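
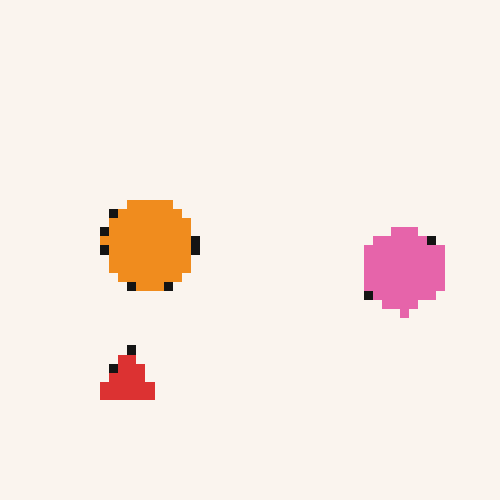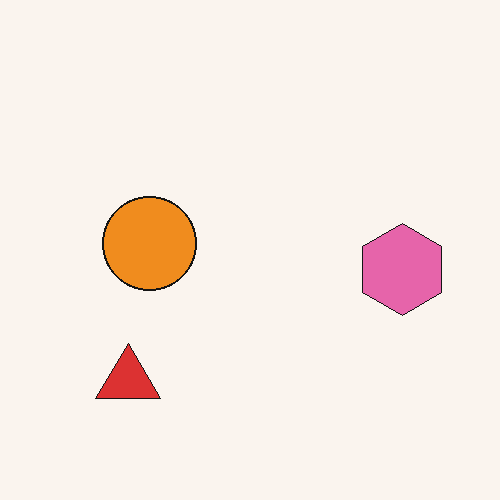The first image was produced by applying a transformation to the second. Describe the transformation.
The transformation is: coarsely pixelated.

Shapes are reduced to large square blocks; fine edges and outlines are lost — a downscale-then-upscale (mosaic) effect.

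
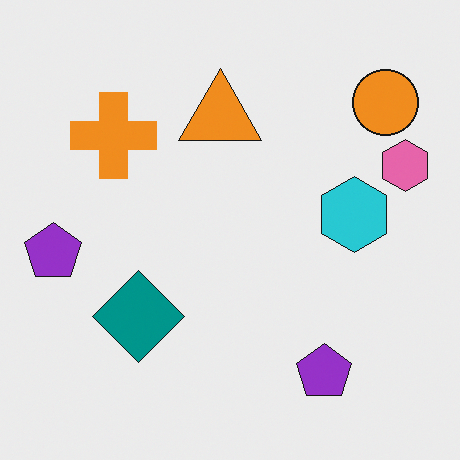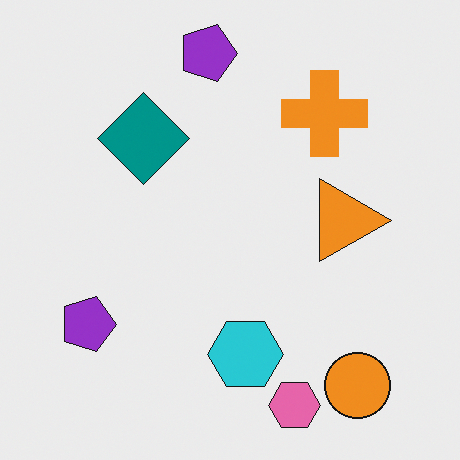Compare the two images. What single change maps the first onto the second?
The transformation is: rotated 90° clockwise.

The orange circle sits in the top-right of the first image and the bottom-right of the second — consistent with a whole-image 90° clockwise rotation.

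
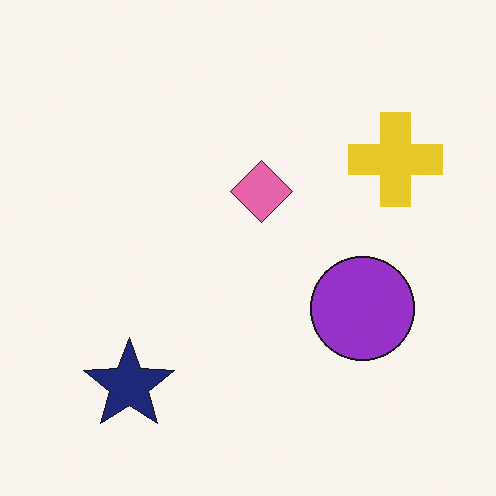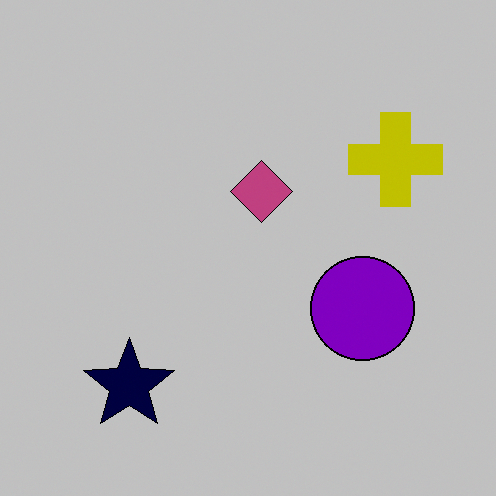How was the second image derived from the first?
The second image is the first heavily posterized to just a handful of flat colors.

Each flat color has snapped to a coarser quantized level — most visibly, the near-white background has dropped to a flat grey.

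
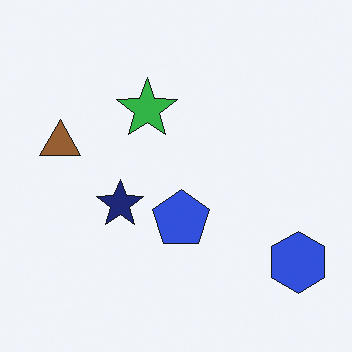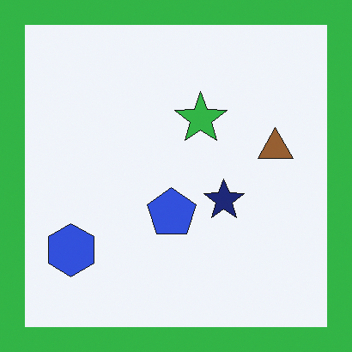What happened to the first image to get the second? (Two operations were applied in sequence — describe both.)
The image was flipped horizontally (left ↔ right), then framed with a green border.

The blue hexagon is in the bottom-right of the first image and the bottom-left of the second — shapes on opposite sides of the vertical midline have swapped in a mirror flip. A solid green frame runs around the edge of the second image, with the content slightly shrunk inside it.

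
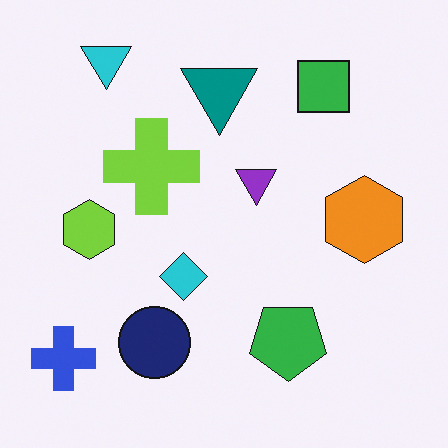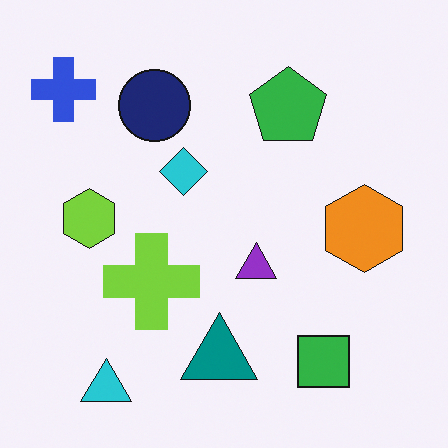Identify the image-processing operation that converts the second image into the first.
The transformation is: flipped vertically (top ↔ bottom).

The cyan triangle is in the bottom-left of the second image and the top-left of the first — shapes on opposite sides of the horizontal midline have swapped in a mirror flip.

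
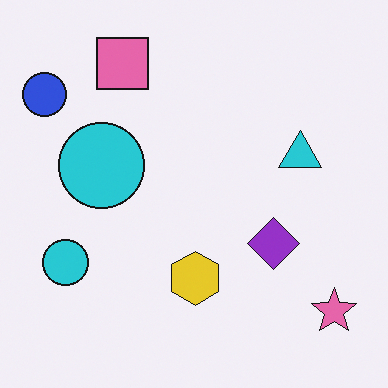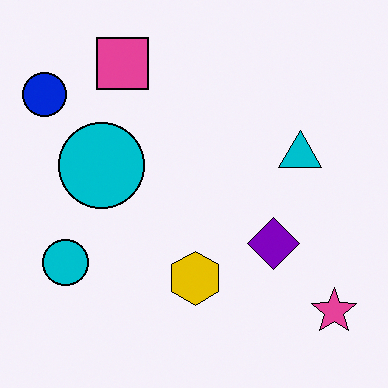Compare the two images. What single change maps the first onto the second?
The image was given slightly increased contrast.

Tones are pushed away from mid-grey across the whole image — a global contrast change.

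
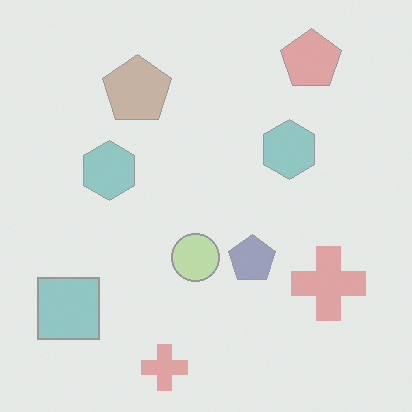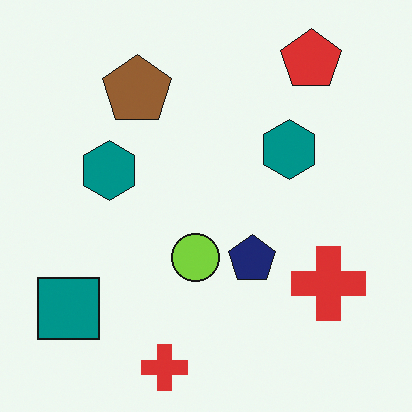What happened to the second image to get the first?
The image was given much lower contrast.

Tones are pushed toward mid-grey across the whole image — a global contrast change.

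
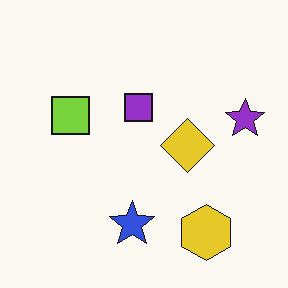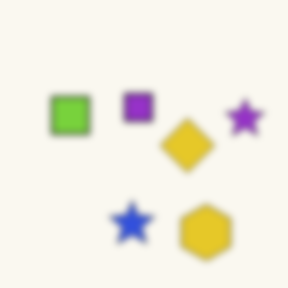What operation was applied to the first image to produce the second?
It was moderately blurred.

Shape edges and outlines are uniformly softened across the whole image.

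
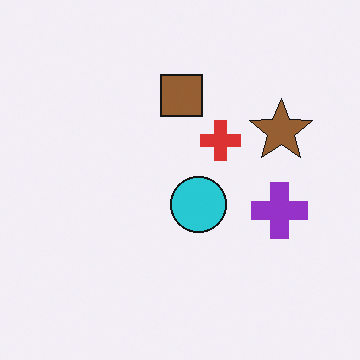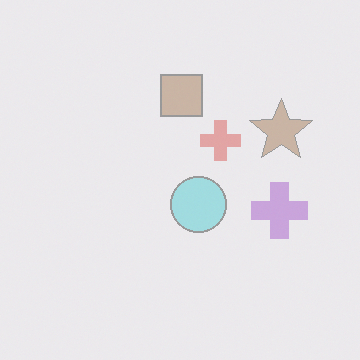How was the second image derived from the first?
The image was washed out (contrast reduced).

Tones are pushed toward mid-grey across the whole image — a global contrast change.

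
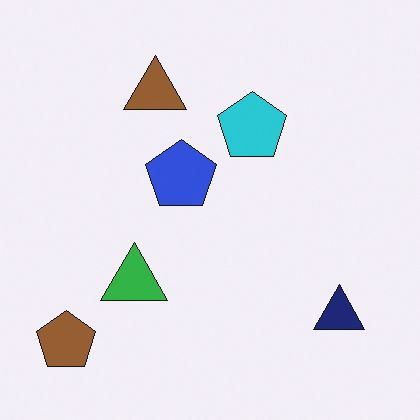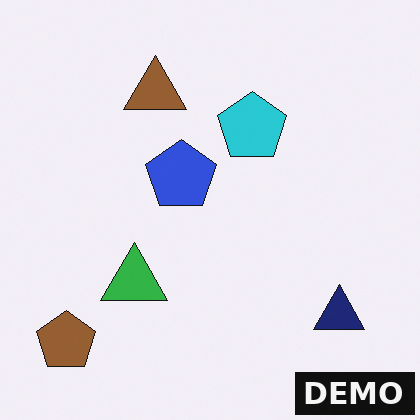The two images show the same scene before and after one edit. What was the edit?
It was watermarked with the text "DEMO" in the lower-right corner.

A dark label reading "DEMO" appears in the lower-right corner.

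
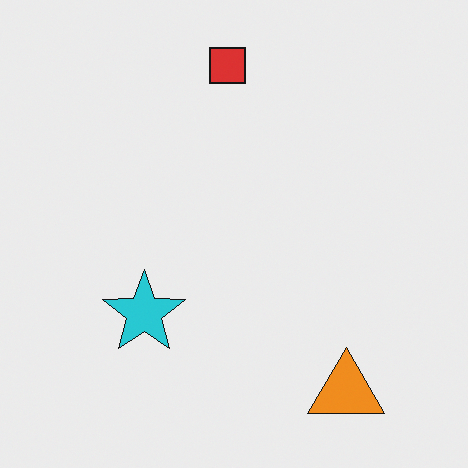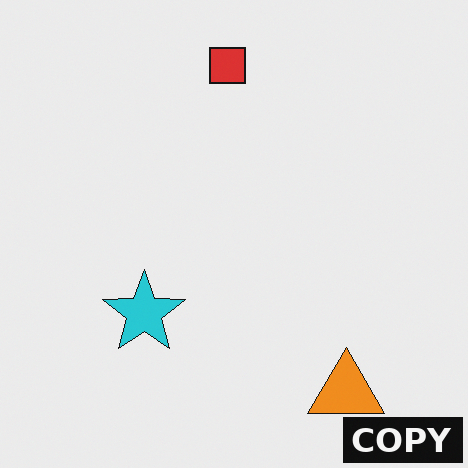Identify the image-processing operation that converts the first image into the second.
The transformation is: watermarked with the text "COPY" in the lower-right corner.

A dark label reading "COPY" appears in the lower-right corner.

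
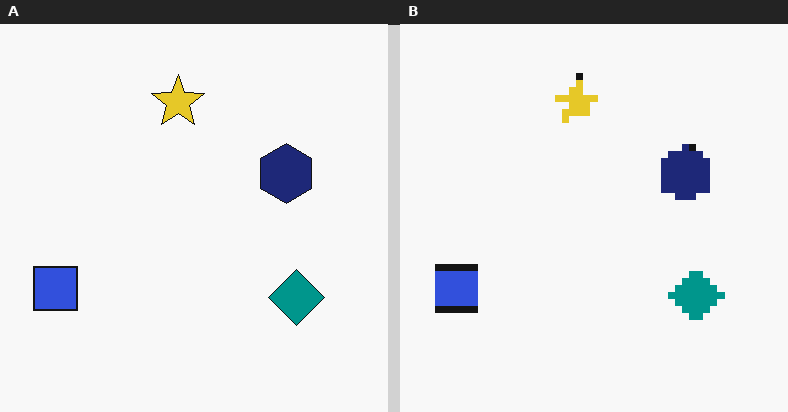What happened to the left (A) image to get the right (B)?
It was pixelated into visible square blocks.

Shapes are reduced to large square blocks; fine edges and outlines are lost — a downscale-then-upscale (mosaic) effect.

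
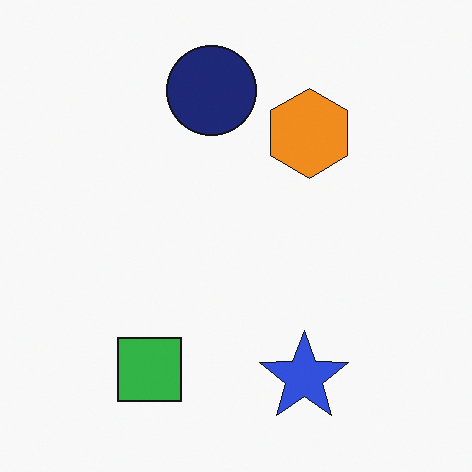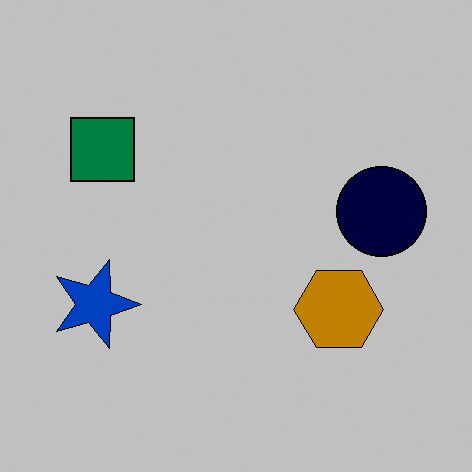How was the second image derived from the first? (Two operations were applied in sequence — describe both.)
It was aggressively posterized, then rotated 90° clockwise.

Each flat color has snapped to a coarser quantized level — most visibly, the near-white background has dropped to a flat grey. The green square sits in the bottom-left of the first image and the top-left of the second — consistent with a whole-image 90° clockwise rotation.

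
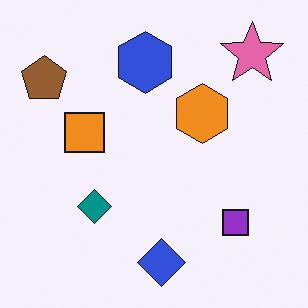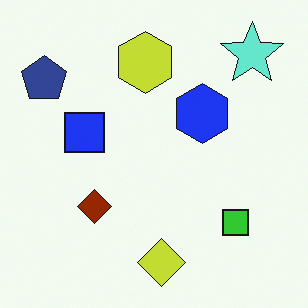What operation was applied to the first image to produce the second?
This is the original image hue-shifted by a large amount.

Every shape's color has rotated by the same amount around the hue wheel — a uniform hue shift.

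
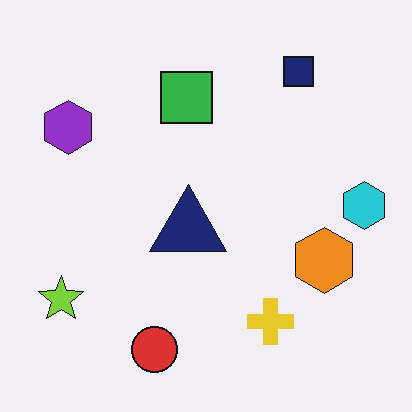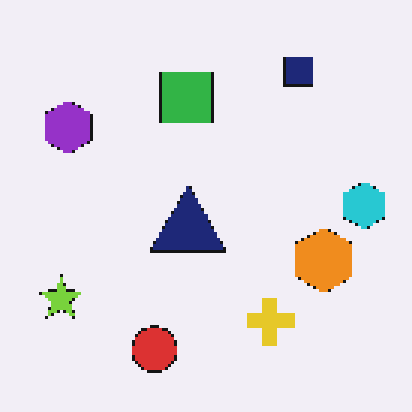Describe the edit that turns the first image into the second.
This is the original image lightly pixelated (a mild mosaic effect).

Shapes are reduced to large square blocks; fine edges and outlines are lost — a downscale-then-upscale (mosaic) effect.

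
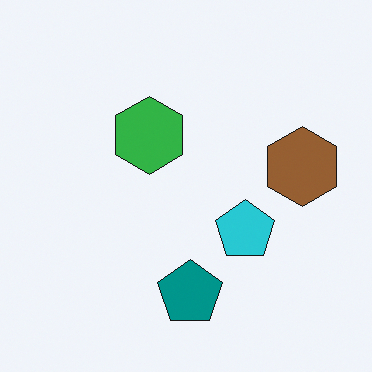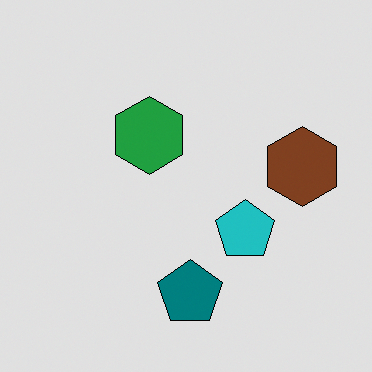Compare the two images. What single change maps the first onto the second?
The transformation is: posterized to a reduced palette.

Each flat color has snapped to a coarser quantized level — most visibly, the near-white background has dropped to a flat grey.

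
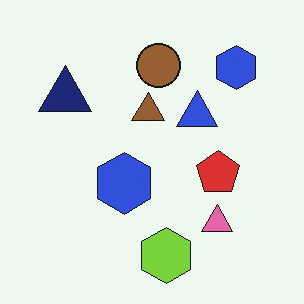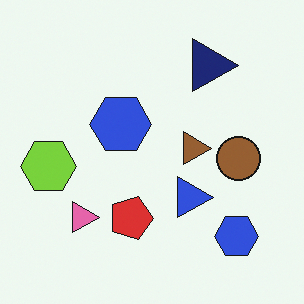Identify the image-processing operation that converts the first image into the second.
It was rotated 90° clockwise.

The lime hexagon sits in the bottom of the first image and the left of the second — consistent with a whole-image 90° clockwise rotation.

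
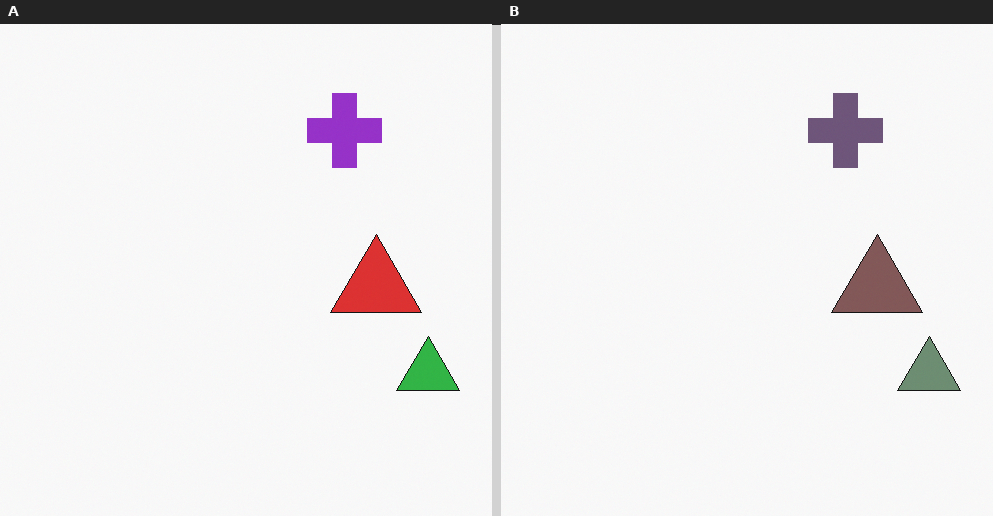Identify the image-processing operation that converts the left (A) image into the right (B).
The right (B) image is the left (A) made much more muted (saturation change).

All colors are more muted and greyish — a global saturation change.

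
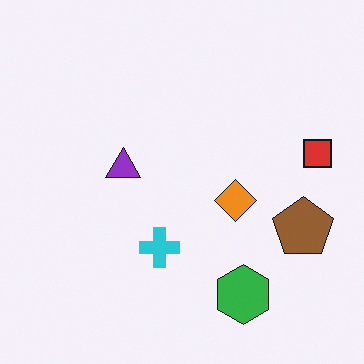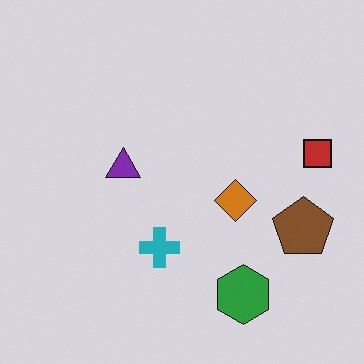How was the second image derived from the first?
It was slightly darkened.

Every pixel — background and shapes alike — is uniformly darkened.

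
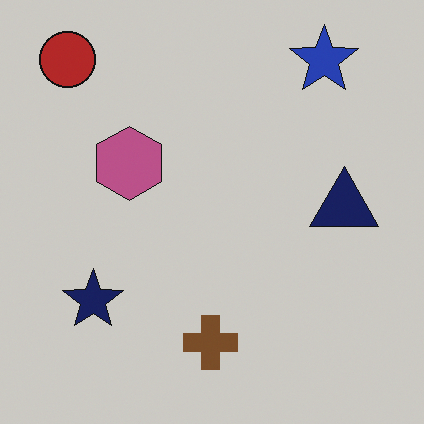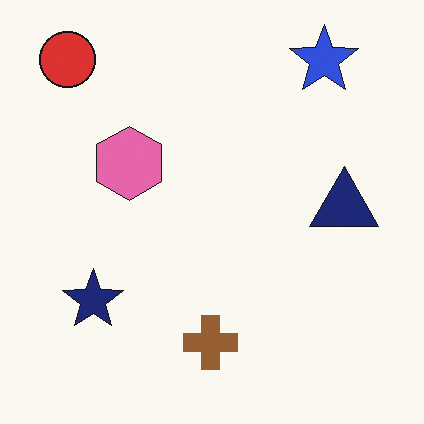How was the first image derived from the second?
It was darkened a little.

Every pixel — background and shapes alike — is uniformly darkened.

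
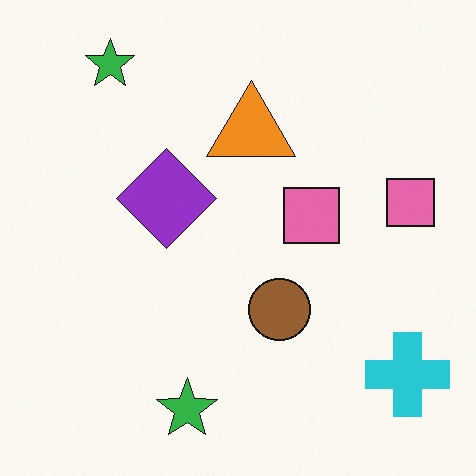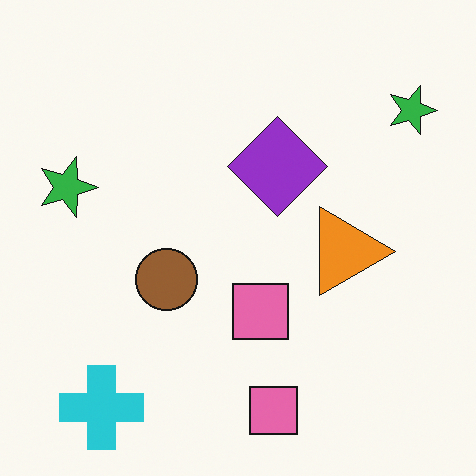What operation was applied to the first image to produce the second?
It was rotated 90° clockwise.

The cyan cross sits in the bottom-right of the first image and the bottom-left of the second — consistent with a whole-image 90° clockwise rotation.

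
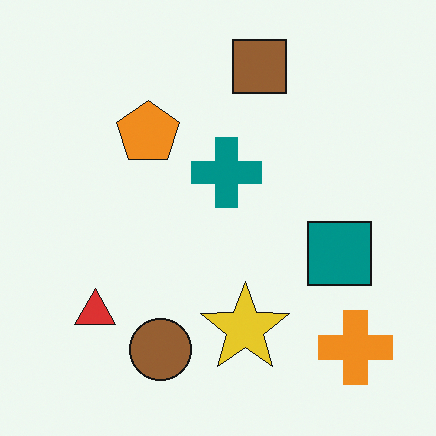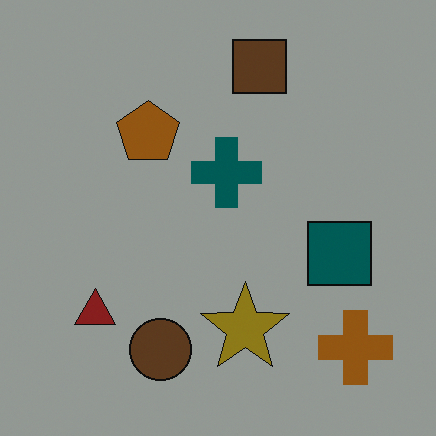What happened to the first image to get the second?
The transformation is: noticeably darkened.

Every pixel — background and shapes alike — is uniformly darkened.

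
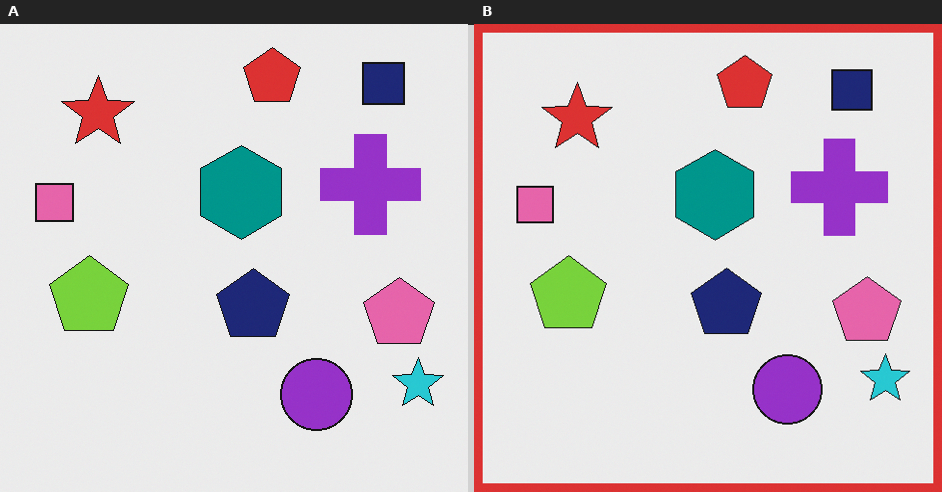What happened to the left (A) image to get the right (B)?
This is the original image framed with a red border.

A solid red frame runs around the edge of the right (B) image, with the content slightly shrunk inside it.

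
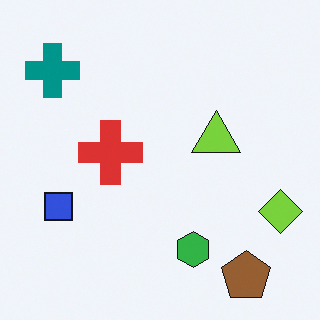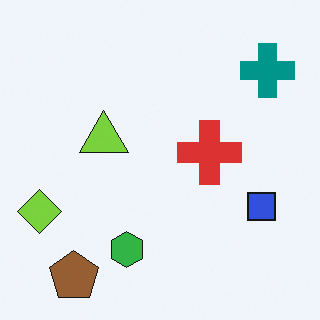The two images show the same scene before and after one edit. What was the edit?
The image was flipped horizontally (left ↔ right).

The lime diamond is in the right of the first image and the left of the second — shapes on opposite sides of the vertical midline have swapped in a mirror flip.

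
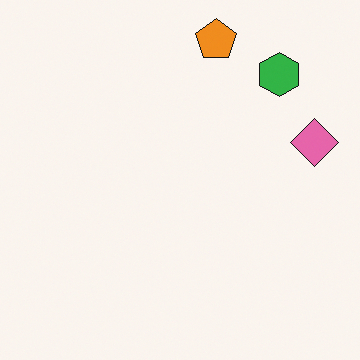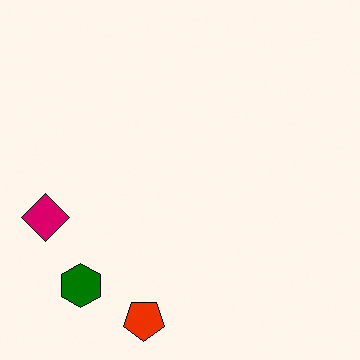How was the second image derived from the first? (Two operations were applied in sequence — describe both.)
The second image is the first boosted in contrast, then rotated 180°.

Tones are pushed away from mid-grey across the whole image — a global contrast change. The green hexagon sits in the top-right of the first image and the bottom-left of the second — consistent with a whole-image 180° rotation.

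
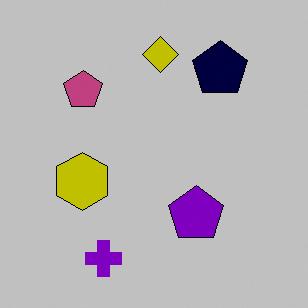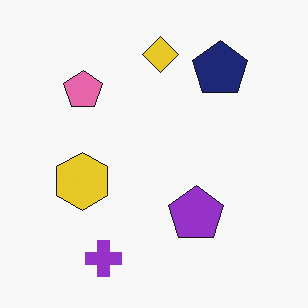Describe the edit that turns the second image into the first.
This is the original image heavily posterized to just a handful of flat colors.

Each flat color has snapped to a coarser quantized level — most visibly, the near-white background has dropped to a flat grey.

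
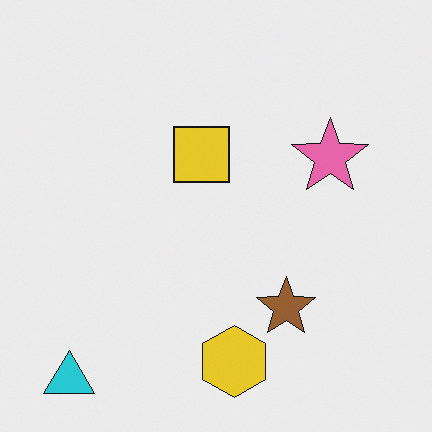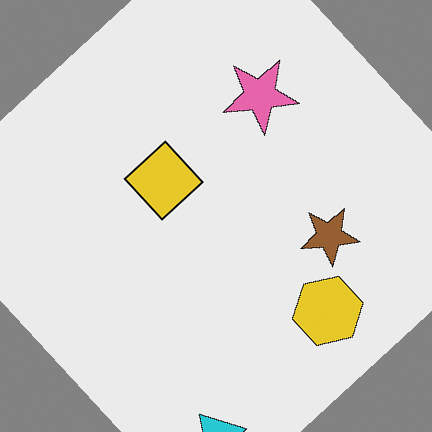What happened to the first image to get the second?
Rotated counter-clockwise by a large amount — several tens of degrees.

Every shape is tilted by the same angle and the image corners show triangular fill wedges — a whole-image rotation by a non-right angle.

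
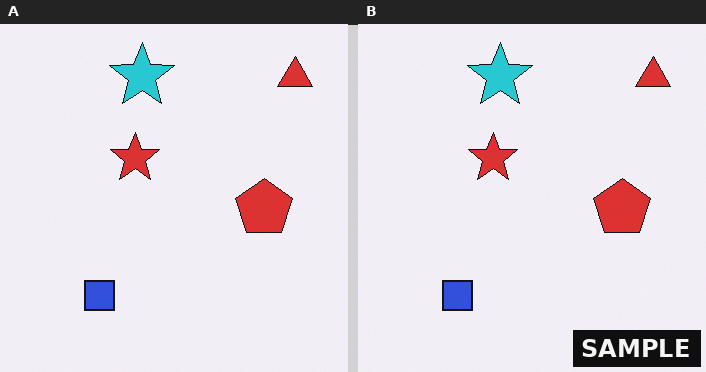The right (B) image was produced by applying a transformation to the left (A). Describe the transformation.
The image was watermarked with the text "SAMPLE" in the lower-right corner.

A dark label reading "SAMPLE" appears in the lower-right corner.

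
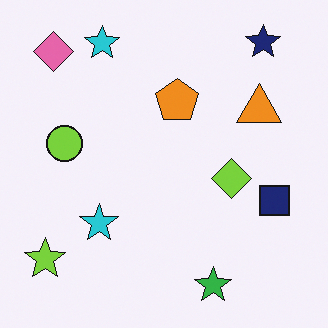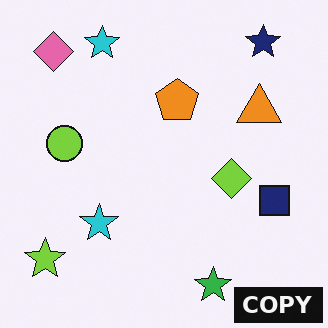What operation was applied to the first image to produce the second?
The image was watermarked with the text "COPY" in the lower-right corner.

A dark label reading "COPY" appears in the lower-right corner.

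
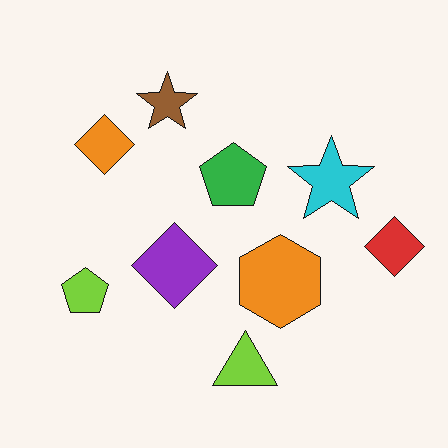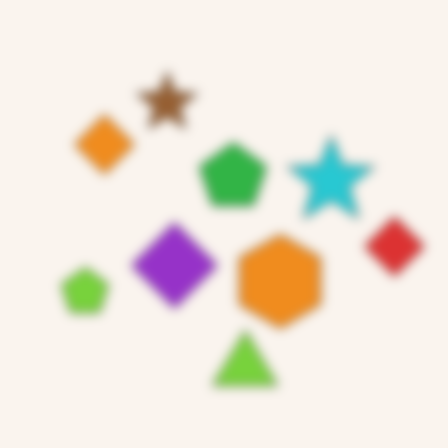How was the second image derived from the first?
It was heavily blurred.

Shape edges and outlines are uniformly softened across the whole image.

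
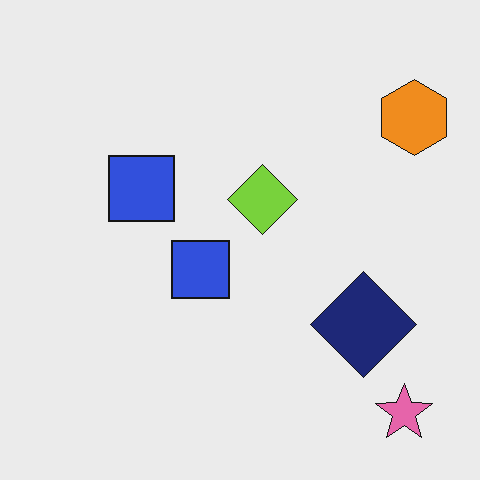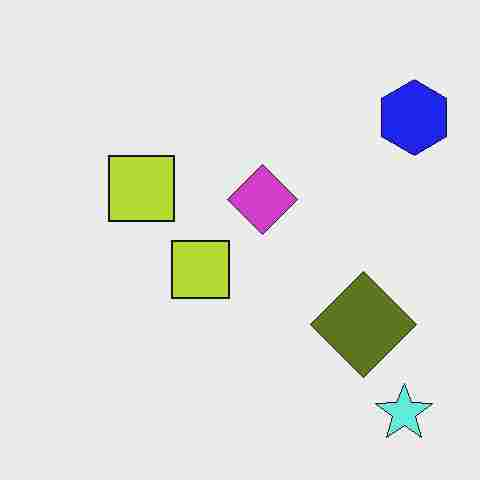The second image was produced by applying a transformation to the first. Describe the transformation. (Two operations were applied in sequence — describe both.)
This is the original image hue-shifted by a large amount, then degraded with heavy JPEG compression.

Every shape's color has rotated by the same amount around the hue wheel — a uniform hue shift. Blocky 8×8 compression artifacts appear around shape edges and the flat background shows ringing — characteristic JPEG degradation.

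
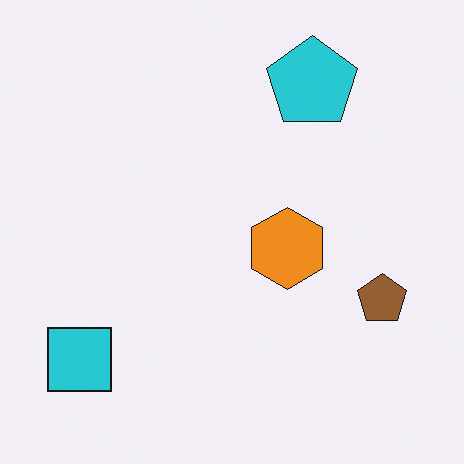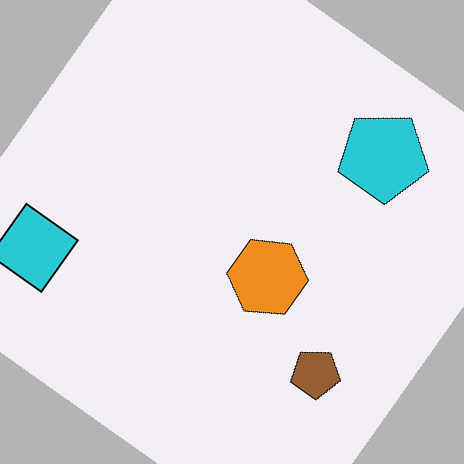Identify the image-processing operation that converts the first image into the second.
Rotated clockwise by a large amount — several tens of degrees.

Every shape is tilted by the same angle and the image corners show triangular fill wedges — a whole-image rotation by a non-right angle.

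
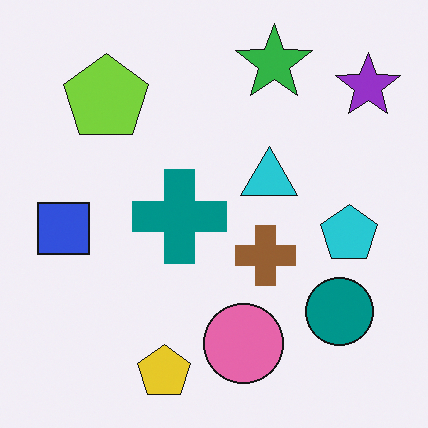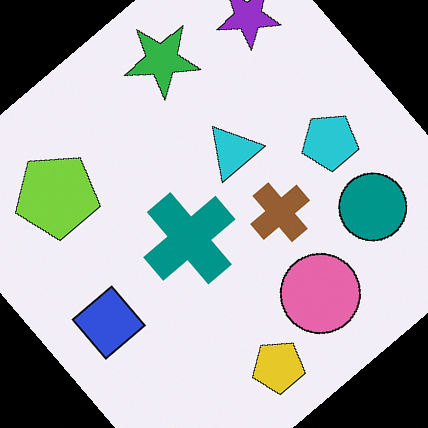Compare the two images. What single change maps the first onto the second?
The image was rotated counter-clockwise by a large amount — several tens of degrees.

Every shape is tilted by the same angle and the image corners show triangular fill wedges — a whole-image rotation by a non-right angle.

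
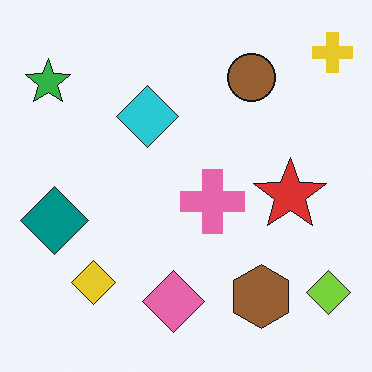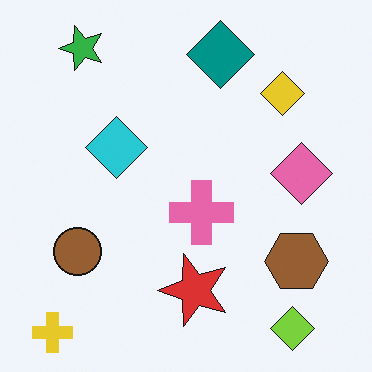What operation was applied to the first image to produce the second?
The transformation is: transposed (reflected across the top-left ↔ bottom-right diagonal).

Shapes have swapped their row and column positions — what was in the top-right is now in the bottom-left — a diagonal reflection.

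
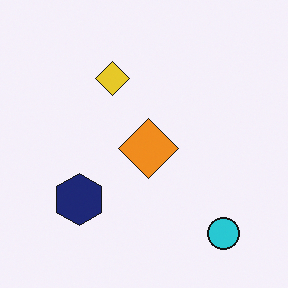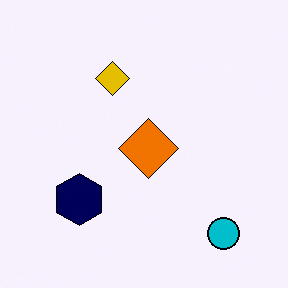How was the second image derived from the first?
The image was given slightly increased contrast.

Tones are pushed away from mid-grey across the whole image — a global contrast change.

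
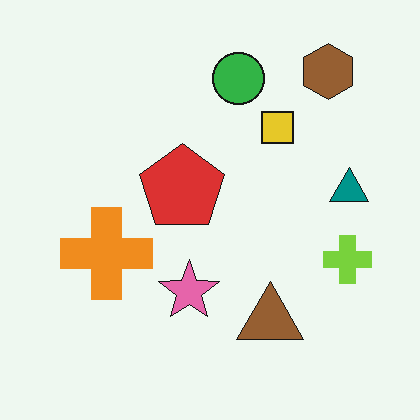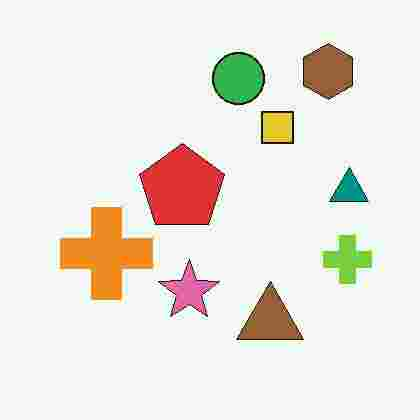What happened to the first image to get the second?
This is the original image degraded with heavy JPEG compression.

Blocky 8×8 compression artifacts appear around shape edges and the flat background shows ringing — characteristic JPEG degradation.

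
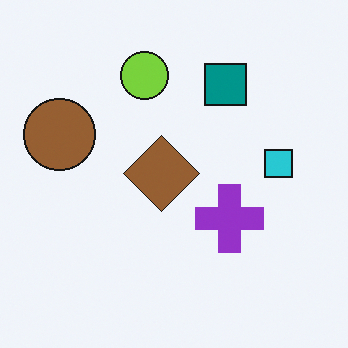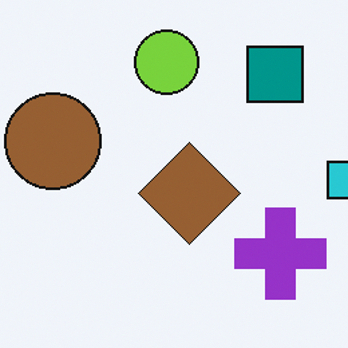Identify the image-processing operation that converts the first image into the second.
Cropped to a modestly smaller region and rescaled.

The visible shapes are larger and the field of view is narrower; shapes near the original edges may be partly or wholly outside the frame — a crop-and-rescale.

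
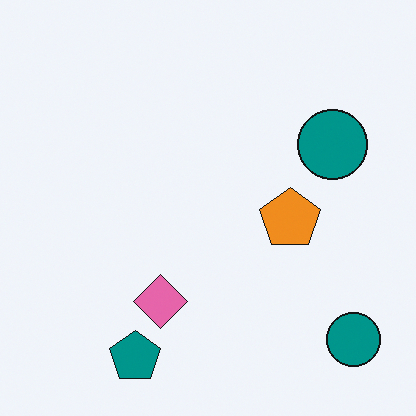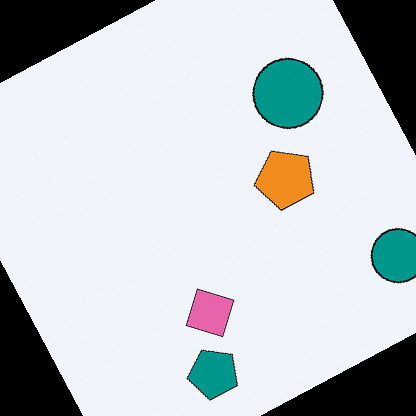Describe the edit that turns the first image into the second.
The second image is the first rotated counter-clockwise by a moderate amount.

Every shape is tilted by the same angle and the image corners show triangular fill wedges — a whole-image rotation by a non-right angle.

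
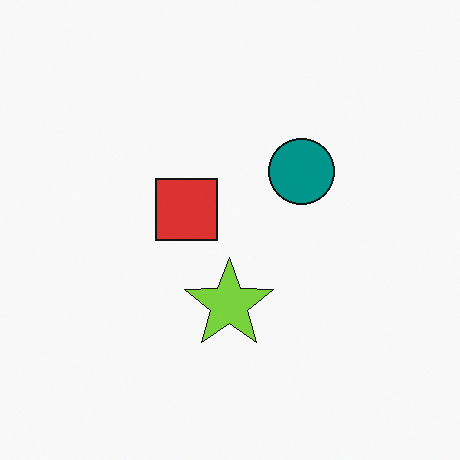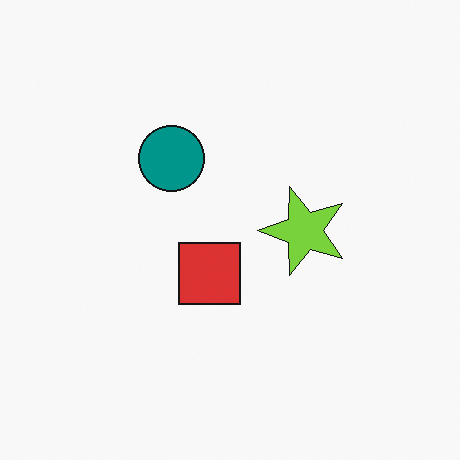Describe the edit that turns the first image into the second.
It was rotated 90° counter-clockwise.

The teal circle sits in the center of the first image and the center of the second — consistent with a whole-image 90° counter-clockwise rotation.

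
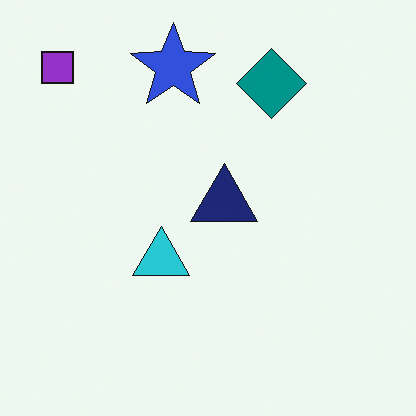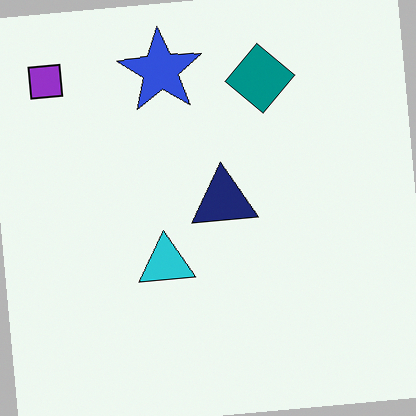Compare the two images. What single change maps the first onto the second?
The second image is the first rotated counter-clockwise by a few degrees.

Every shape is tilted by the same angle and the image corners show triangular fill wedges — a whole-image rotation by a non-right angle.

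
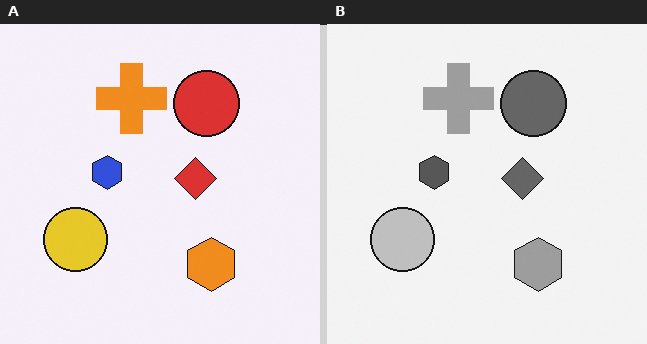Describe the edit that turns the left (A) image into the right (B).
Converted to grayscale.

All color is removed — every shape is now a shade of grey.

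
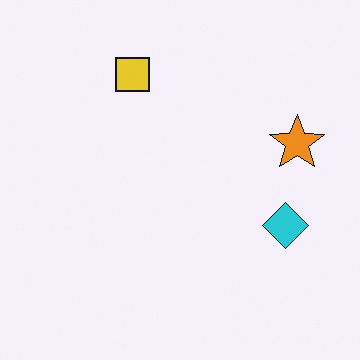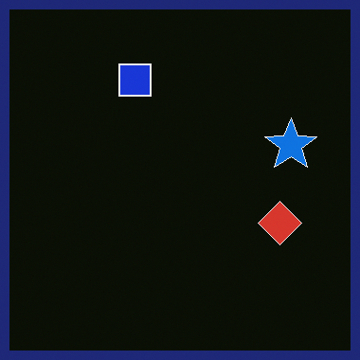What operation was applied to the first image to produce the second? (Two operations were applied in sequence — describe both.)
Color-inverted (negative), then framed with a navy border.

The light background has become dark and every shape's color is its complement — a photographic negative. A solid navy frame runs around the edge of the second image, with the content slightly shrunk inside it.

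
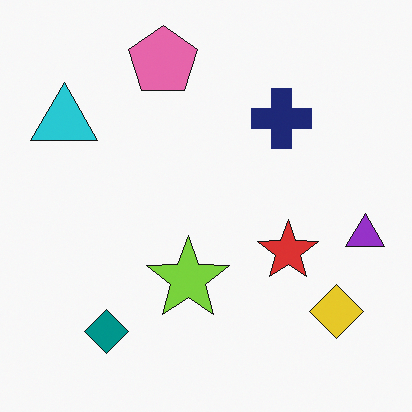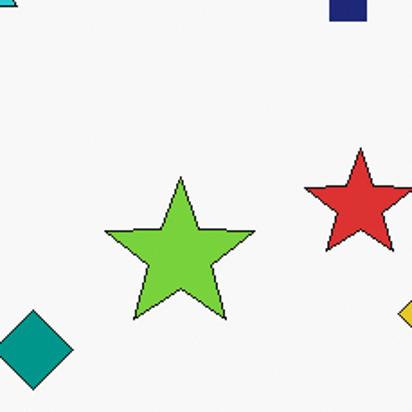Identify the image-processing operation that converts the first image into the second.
This is the original image cropped tightly and scaled back up.

The visible shapes are larger and the field of view is narrower; shapes near the original edges may be partly or wholly outside the frame — a crop-and-rescale.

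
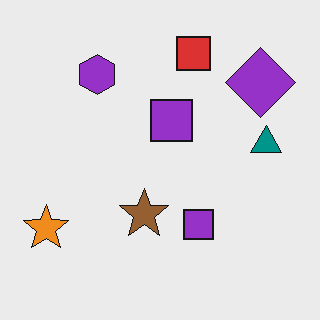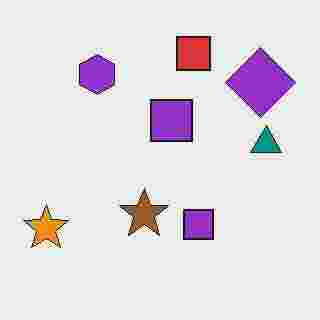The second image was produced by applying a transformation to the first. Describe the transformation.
This is the original image heavily JPEG-compressed with obvious blocking artifacts.

Blocky 8×8 compression artifacts appear around shape edges and the flat background shows ringing — characteristic JPEG degradation.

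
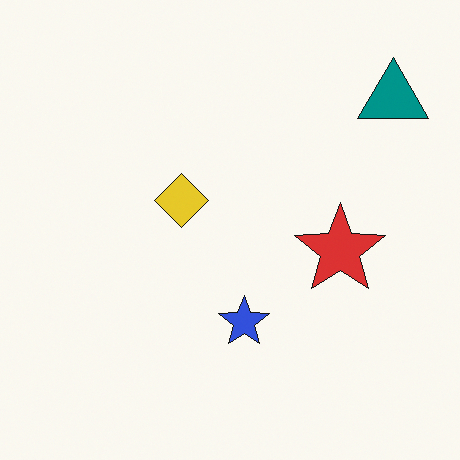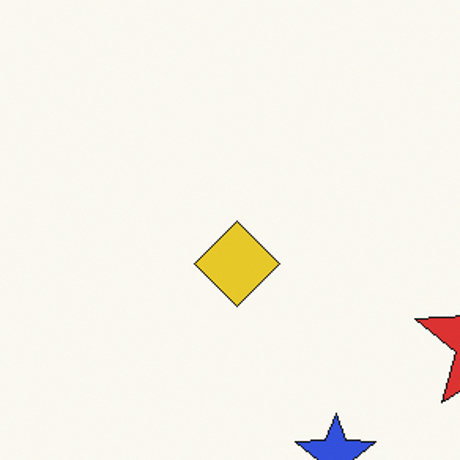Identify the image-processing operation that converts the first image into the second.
Cropped to a modestly smaller region and rescaled.

The visible shapes are larger and the field of view is narrower; shapes near the original edges may be partly or wholly outside the frame — a crop-and-rescale.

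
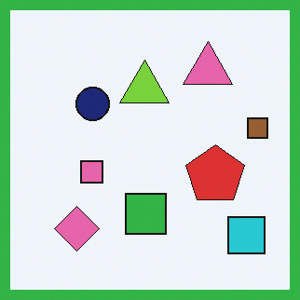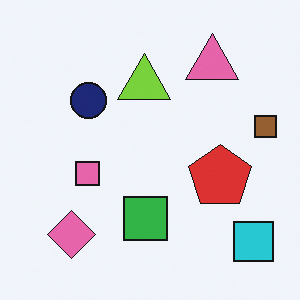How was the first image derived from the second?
The transformation is: framed with a green border.

A solid green frame runs around the edge of the first image, with the content slightly shrunk inside it.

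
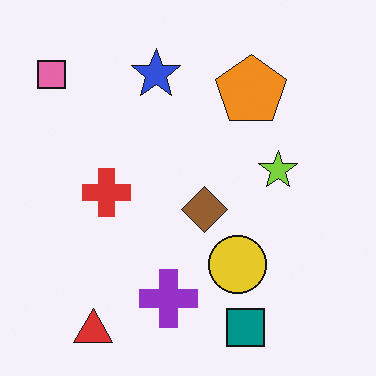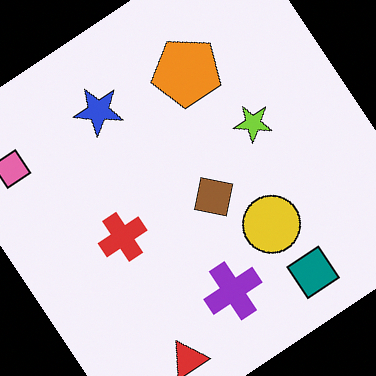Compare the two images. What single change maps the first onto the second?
The second image is the first rotated counter-clockwise by a large amount — several tens of degrees.

Every shape is tilted by the same angle and the image corners show triangular fill wedges — a whole-image rotation by a non-right angle.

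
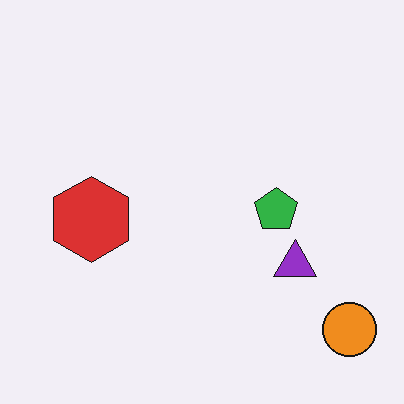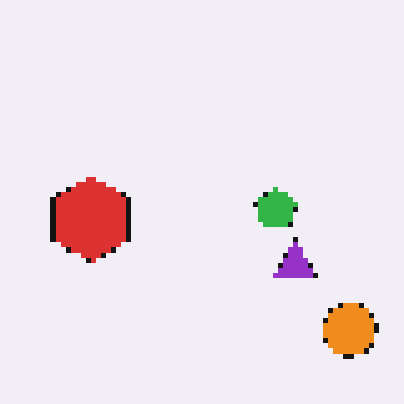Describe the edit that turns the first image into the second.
The image was mildly pixelated.

Shapes are reduced to large square blocks; fine edges and outlines are lost — a downscale-then-upscale (mosaic) effect.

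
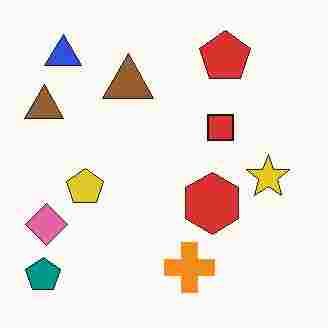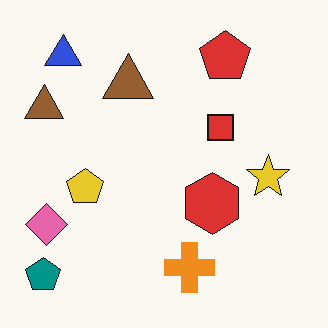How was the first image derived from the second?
The first image is the second degraded with heavy JPEG compression.

Blocky 8×8 compression artifacts appear around shape edges and the flat background shows ringing — characteristic JPEG degradation.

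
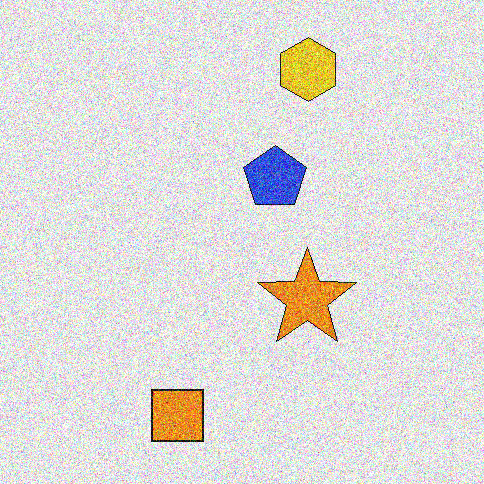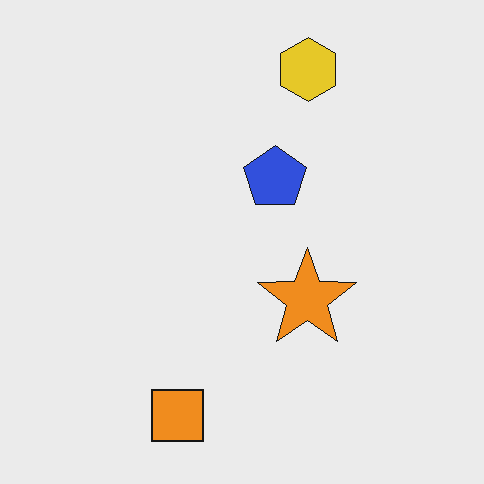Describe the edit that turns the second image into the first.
It was degraded with a thick layer of grain.

Random speckle covers the whole image, including the flat background.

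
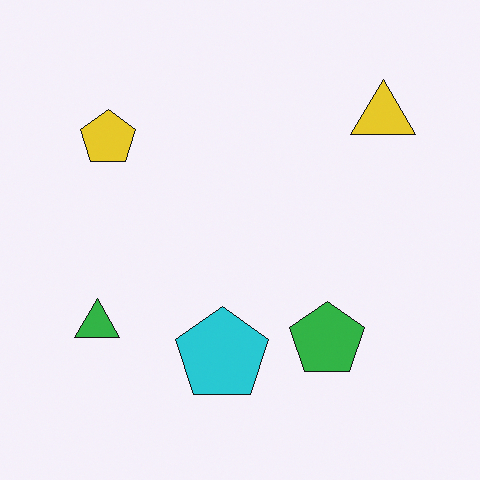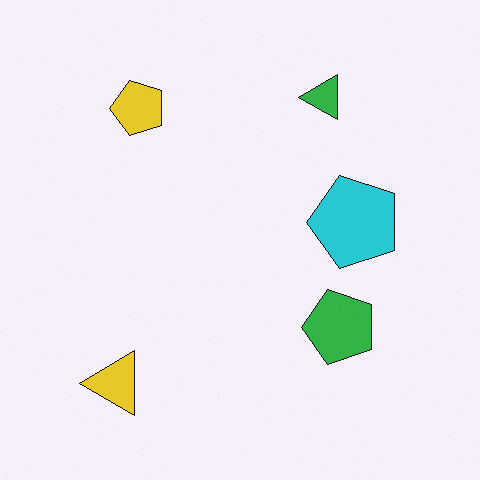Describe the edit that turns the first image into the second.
This is the original image transposed (reflected across the top-left ↔ bottom-right diagonal).

Shapes have swapped their row and column positions — what was in the top-right is now in the bottom-left — a diagonal reflection.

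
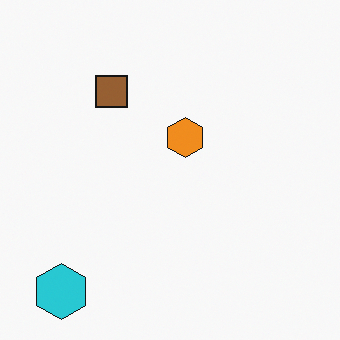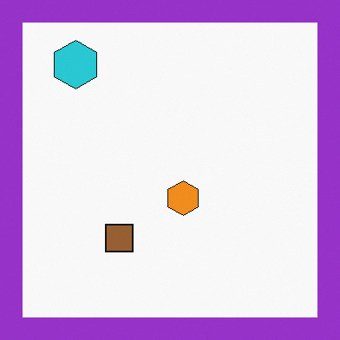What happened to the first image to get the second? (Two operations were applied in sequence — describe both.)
Flipped vertically (top ↔ bottom), then framed with a purple border.

The cyan hexagon is in the bottom-left of the first image and the top-left of the second — shapes on opposite sides of the horizontal midline have swapped in a mirror flip. A solid purple frame runs around the edge of the second image, with the content slightly shrunk inside it.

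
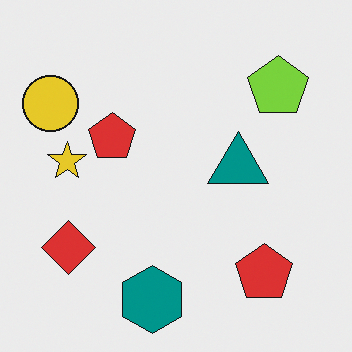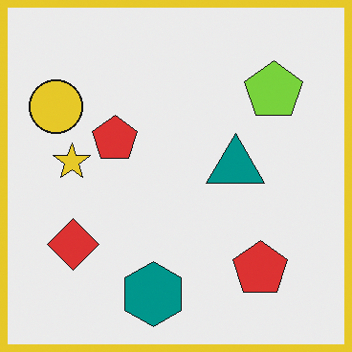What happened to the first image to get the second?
Framed with a yellow border.

A solid yellow frame runs around the edge of the second image, with the content slightly shrunk inside it.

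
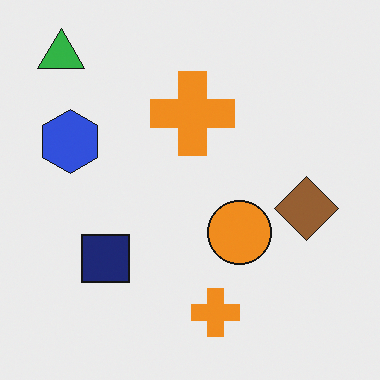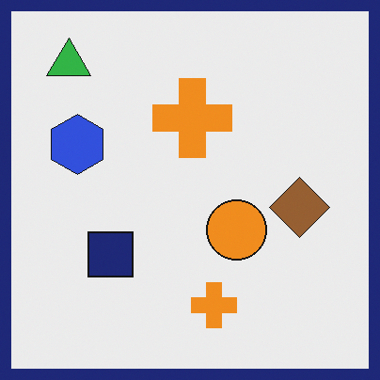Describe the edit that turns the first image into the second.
It was framed with a navy border.

A solid navy frame runs around the edge of the second image, with the content slightly shrunk inside it.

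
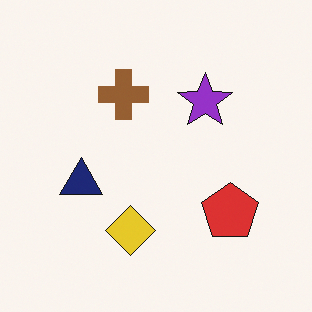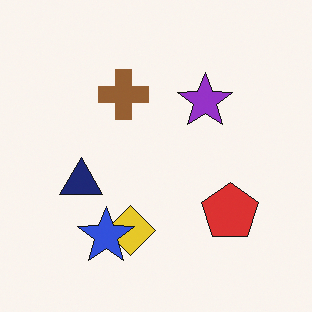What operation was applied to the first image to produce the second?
Overlaid with an additional blue star.

A blue star appears in the second image that is absent from the first.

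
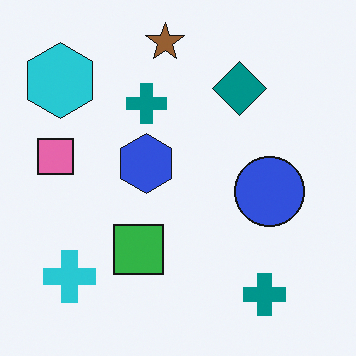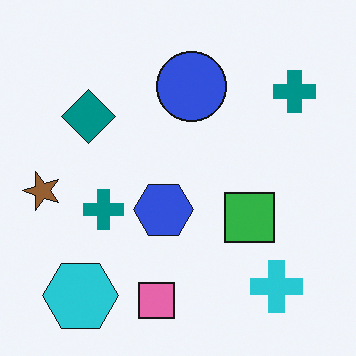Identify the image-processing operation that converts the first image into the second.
The second image is the first rotated 90° counter-clockwise.

The cyan hexagon sits in the top-left of the first image and the bottom-left of the second — consistent with a whole-image 90° counter-clockwise rotation.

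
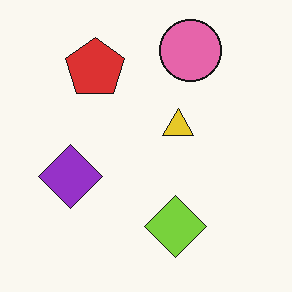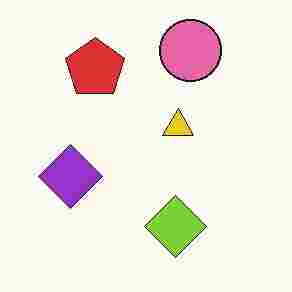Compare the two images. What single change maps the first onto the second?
It was degraded with heavy JPEG compression.

Blocky 8×8 compression artifacts appear around shape edges and the flat background shows ringing — characteristic JPEG degradation.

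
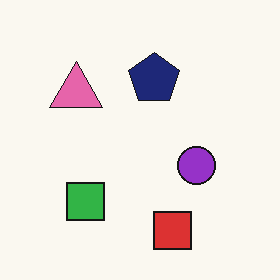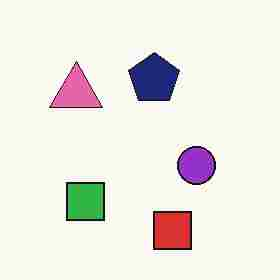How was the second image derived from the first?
It was heavily JPEG-compressed with obvious blocking artifacts.

Blocky 8×8 compression artifacts appear around shape edges and the flat background shows ringing — characteristic JPEG degradation.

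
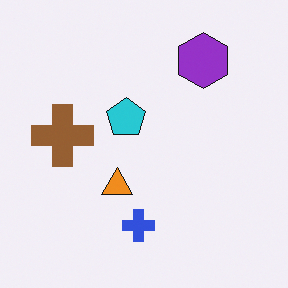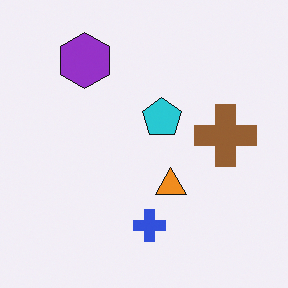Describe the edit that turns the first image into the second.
This is the original image flipped horizontally (left ↔ right).

The brown cross is in the left of the first image and the right of the second — shapes on opposite sides of the vertical midline have swapped in a mirror flip.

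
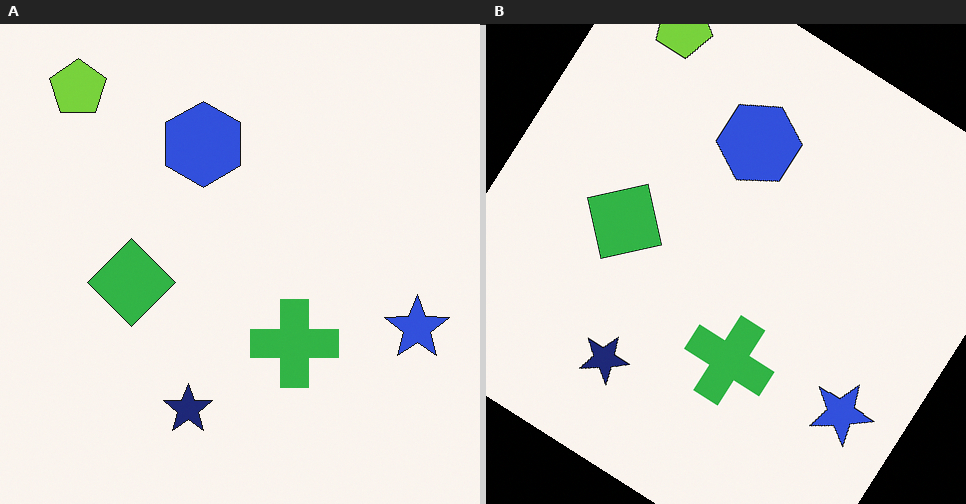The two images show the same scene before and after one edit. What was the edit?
This is the original image rotated clockwise by a large amount — several tens of degrees.

Every shape is tilted by the same angle and the image corners show triangular fill wedges — a whole-image rotation by a non-right angle.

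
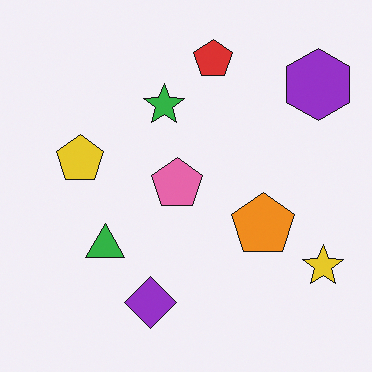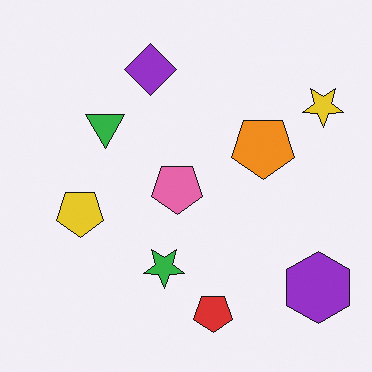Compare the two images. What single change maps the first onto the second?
The second image is the first flipped vertically (top ↔ bottom).

The red pentagon is in the top of the first image and the bottom of the second — shapes on opposite sides of the horizontal midline have swapped in a mirror flip.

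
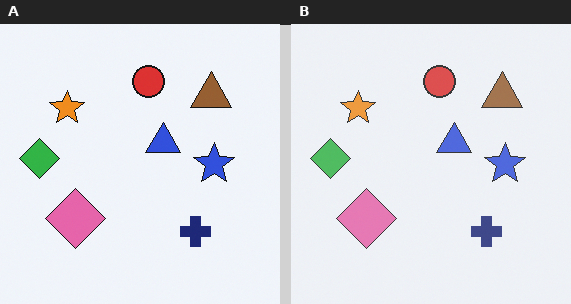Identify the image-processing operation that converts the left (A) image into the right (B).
The image was given slightly reduced contrast.

Tones are pushed toward mid-grey across the whole image — a global contrast change.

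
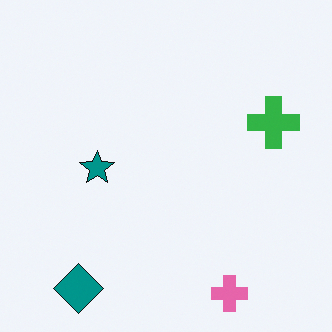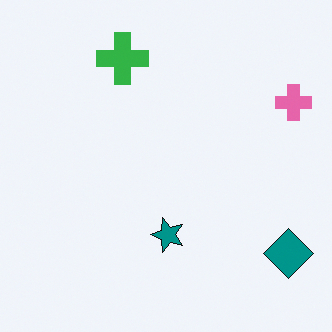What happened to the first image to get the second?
Rotated 90° counter-clockwise.

The teal diamond sits in the bottom-left of the first image and the bottom-right of the second — consistent with a whole-image 90° counter-clockwise rotation.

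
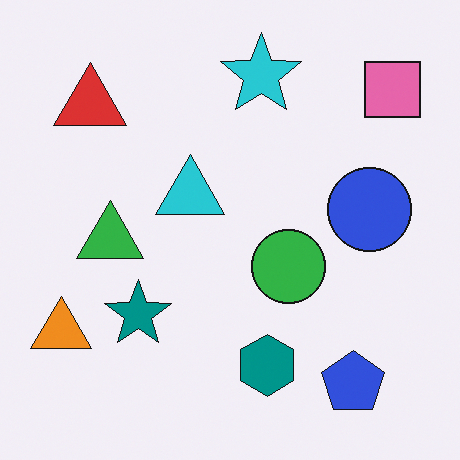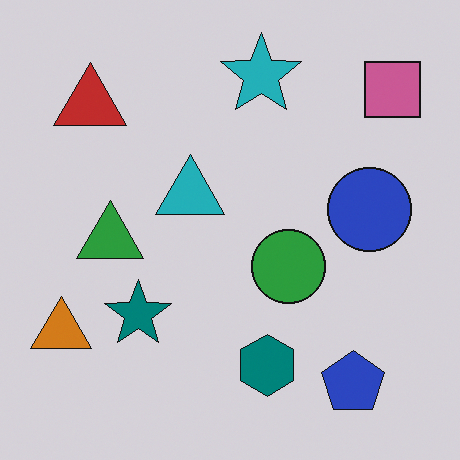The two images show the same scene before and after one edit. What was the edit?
This is the original image slightly darkened.

Every pixel — background and shapes alike — is uniformly darkened.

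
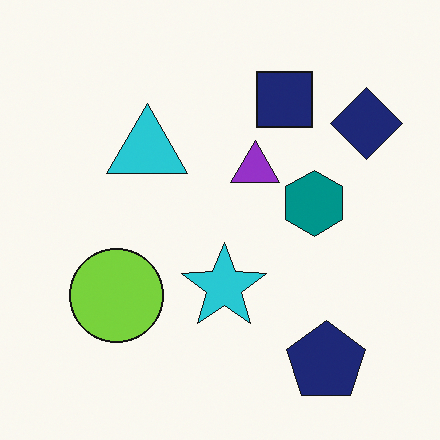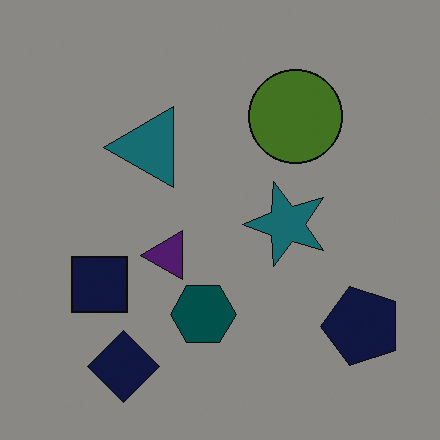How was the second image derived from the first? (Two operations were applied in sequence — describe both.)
Transposed (reflected across the top-left ↔ bottom-right diagonal), then darkened a lot.

Shapes have swapped their row and column positions — what was in the top-right is now in the bottom-left — a diagonal reflection. Every pixel — background and shapes alike — is uniformly darkened.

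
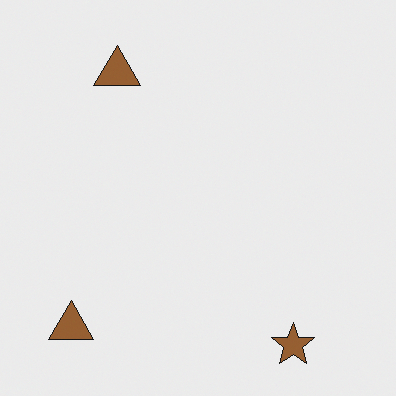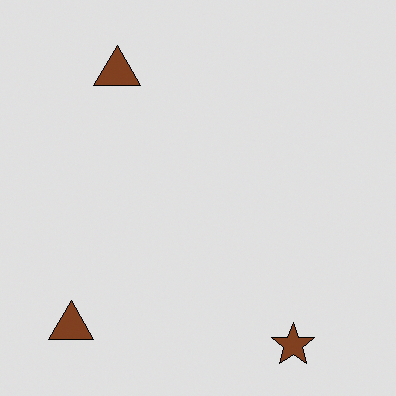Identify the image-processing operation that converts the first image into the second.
It was posterized to a reduced palette.

Each flat color has snapped to a coarser quantized level — most visibly, the near-white background has dropped to a flat grey.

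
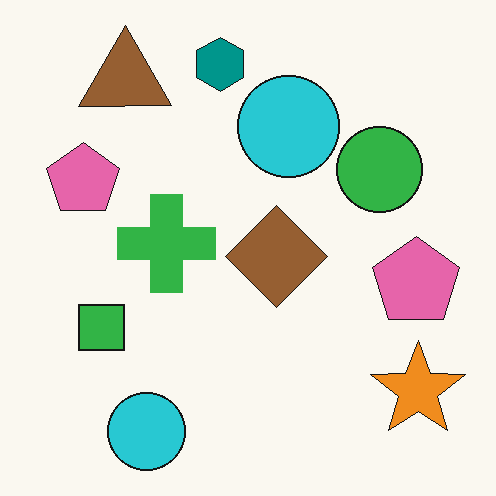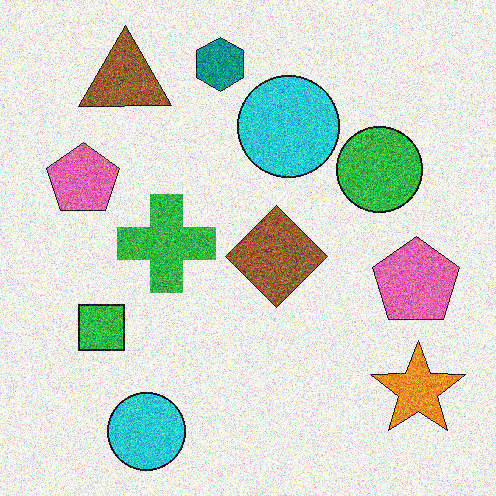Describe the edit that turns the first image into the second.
The transformation is: degraded with a thick layer of grain.

Random speckle covers the whole image, including the flat background.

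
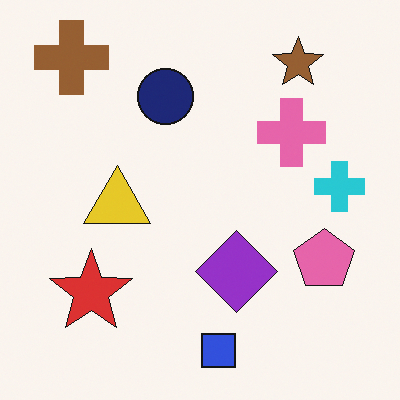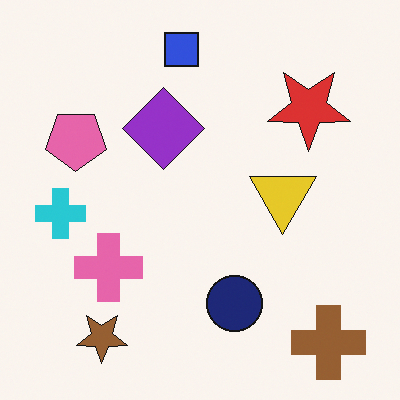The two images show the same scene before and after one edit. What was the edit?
The transformation is: rotated 180°.

The brown cross sits in the top-left of the first image and the bottom-right of the second — consistent with a whole-image 180° rotation.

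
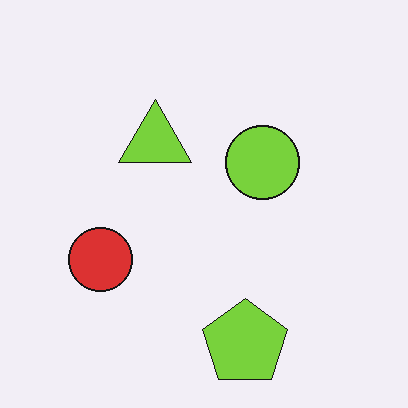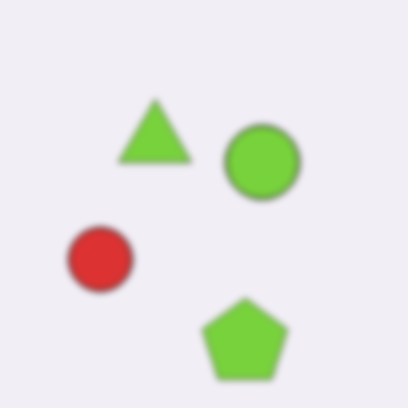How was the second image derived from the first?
It was moderately blurred.

Shape edges and outlines are uniformly softened across the whole image.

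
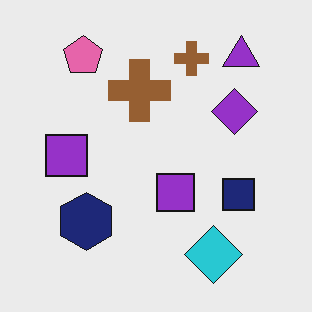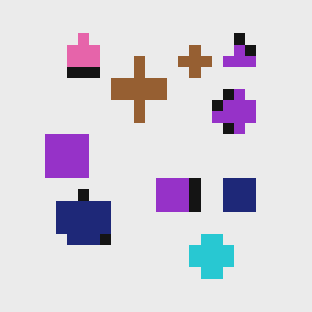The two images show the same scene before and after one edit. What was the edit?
The transformation is: coarsely pixelated.

Shapes are reduced to large square blocks; fine edges and outlines are lost — a downscale-then-upscale (mosaic) effect.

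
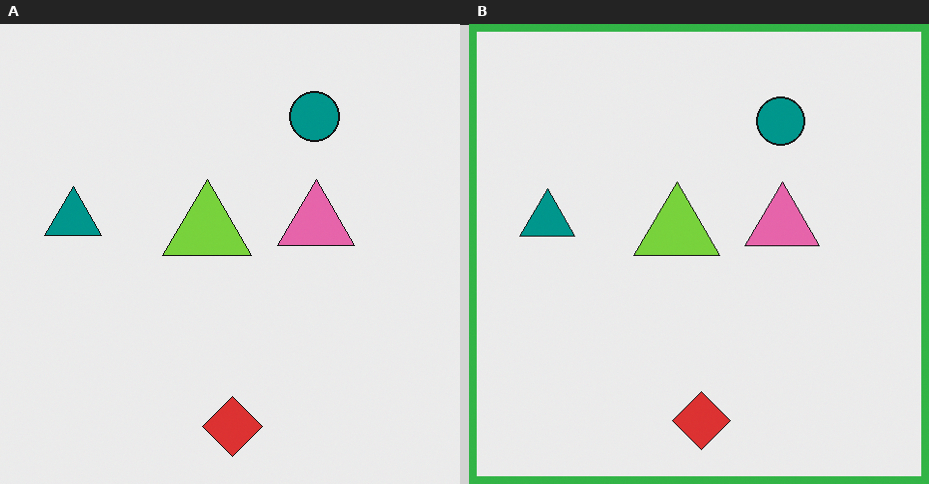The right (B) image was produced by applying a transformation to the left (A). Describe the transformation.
It was framed with a green border.

A solid green frame runs around the edge of the right (B) image, with the content slightly shrunk inside it.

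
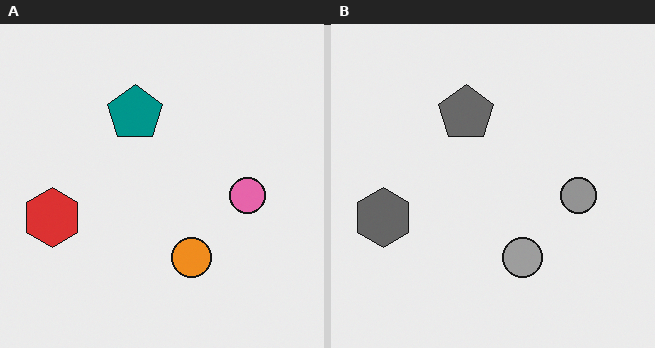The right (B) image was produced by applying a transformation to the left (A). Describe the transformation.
The image was converted to grayscale.

All color is removed — every shape is now a shade of grey.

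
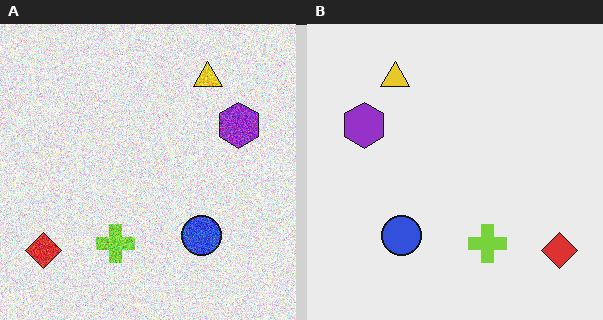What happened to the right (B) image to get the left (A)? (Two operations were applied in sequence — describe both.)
The image was flipped horizontally (left ↔ right), then degraded with a thick layer of grain.

The red diamond is in the bottom-right of the right (B) image and the bottom-left of the left (A) — shapes on opposite sides of the vertical midline have swapped in a mirror flip. Random speckle covers the whole image, including the flat background.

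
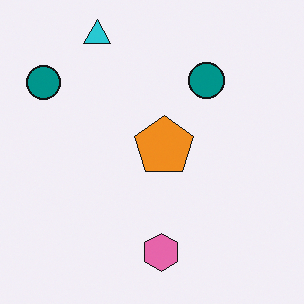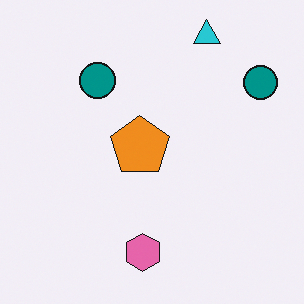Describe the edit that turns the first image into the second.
The second image is the first flipped horizontally (left ↔ right).

The cyan triangle is in the top-left of the first image and the top-right of the second — shapes on opposite sides of the vertical midline have swapped in a mirror flip.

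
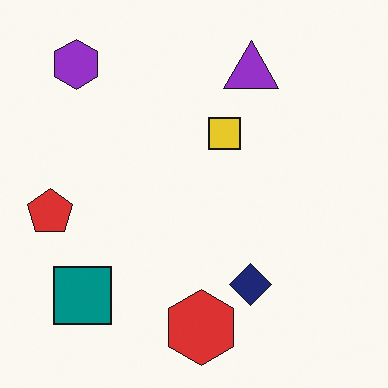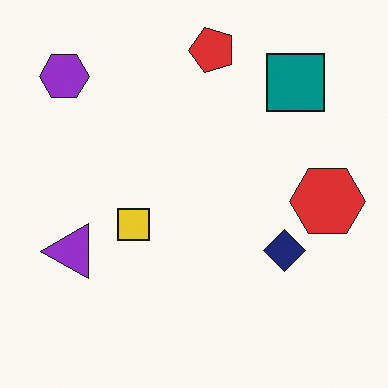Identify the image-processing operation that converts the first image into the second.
The transformation is: transposed (reflected across the top-left ↔ bottom-right diagonal).

Shapes have swapped their row and column positions — what was in the top-right is now in the bottom-left — a diagonal reflection.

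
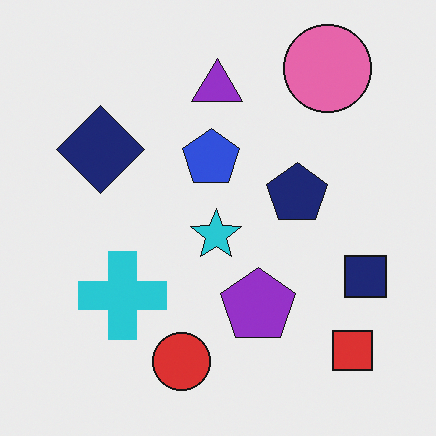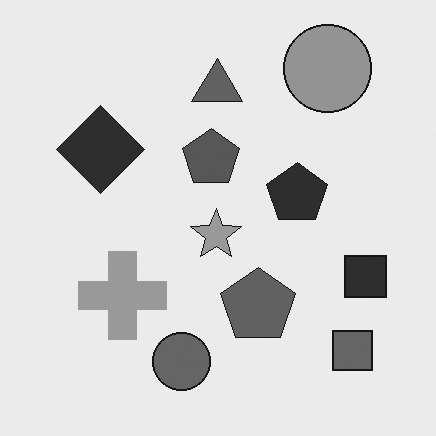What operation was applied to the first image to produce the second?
The transformation is: converted to grayscale.

All color is removed — every shape is now a shade of grey.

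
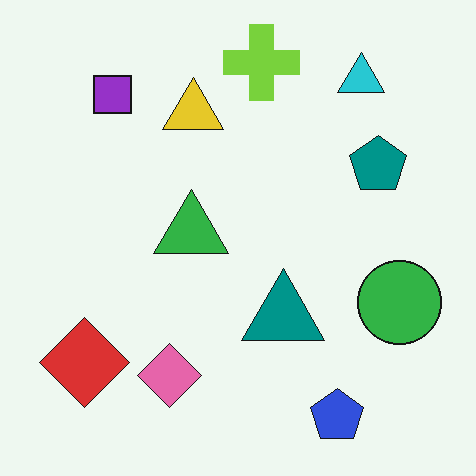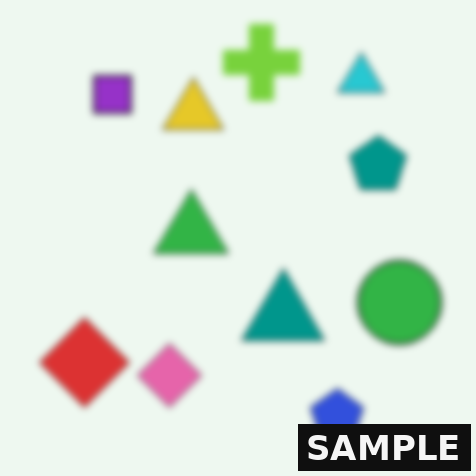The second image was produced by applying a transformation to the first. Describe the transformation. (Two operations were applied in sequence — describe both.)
The second image is the first moderately blurred, then watermarked with the text "SAMPLE" in the lower-right corner.

Shape edges and outlines are uniformly softened across the whole image. A dark label reading "SAMPLE" appears in the lower-right corner.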